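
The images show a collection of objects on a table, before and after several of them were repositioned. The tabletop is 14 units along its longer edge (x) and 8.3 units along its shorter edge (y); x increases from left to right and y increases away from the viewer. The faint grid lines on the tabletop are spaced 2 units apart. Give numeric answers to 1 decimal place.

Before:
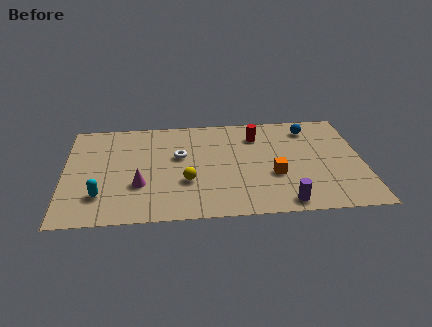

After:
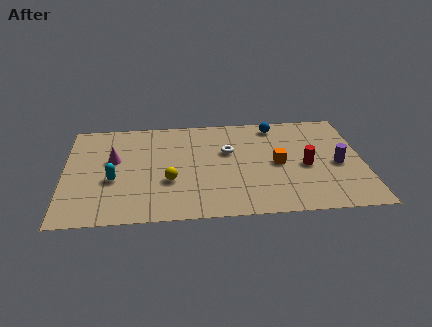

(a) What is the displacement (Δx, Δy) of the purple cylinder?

(2.6, 2.8)

From the two frames, the purple cylinder sits at roughly (10.2, 0.9) before and (12.8, 3.7) after.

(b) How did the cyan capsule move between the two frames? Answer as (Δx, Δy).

(0.6, 1.2)

The cyan capsule started near (1.7, 2.1) and ended near (2.3, 3.3).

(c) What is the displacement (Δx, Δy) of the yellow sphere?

(-0.8, 0.1)

The yellow sphere was at about (5.7, 2.9) and moved to about (4.9, 3.0).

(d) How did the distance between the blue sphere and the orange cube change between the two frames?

-0.9

Before: roughly 4.1 units apart; after: 3.2. That's 0.9 units closer together.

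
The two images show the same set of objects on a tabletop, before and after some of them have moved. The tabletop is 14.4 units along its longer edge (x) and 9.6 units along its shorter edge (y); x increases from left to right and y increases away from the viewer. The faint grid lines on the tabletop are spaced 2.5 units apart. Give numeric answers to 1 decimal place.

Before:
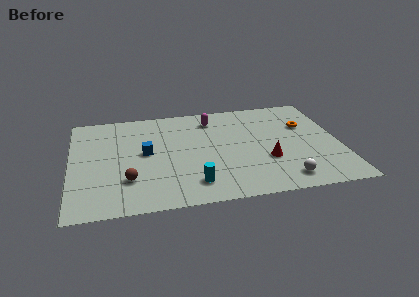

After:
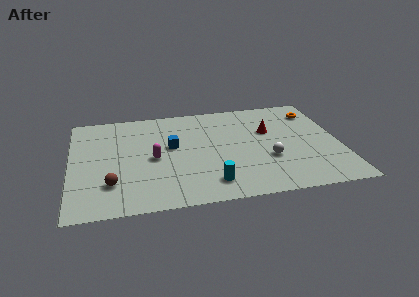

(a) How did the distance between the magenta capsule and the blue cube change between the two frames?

-3.2

Before: roughly 4.6 units apart; after: 1.4. That's 3.2 units closer together.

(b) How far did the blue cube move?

1.5

The blue cube was near (4.0, 5.1) before and (5.4, 5.5) after, so it travelled √(1.4² + 0.4²) ≈ 1.5 units.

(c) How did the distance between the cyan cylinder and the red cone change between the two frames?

+1.3

They were about 4.3 units apart before and 5.6 after — 1.3 units further apart.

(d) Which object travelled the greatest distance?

the magenta capsule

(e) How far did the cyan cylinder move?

0.9

The cyan cylinder was near (6.4, 1.8) before and (7.3, 1.7) after, so it travelled √(0.9² + 0.1²) ≈ 0.9 units.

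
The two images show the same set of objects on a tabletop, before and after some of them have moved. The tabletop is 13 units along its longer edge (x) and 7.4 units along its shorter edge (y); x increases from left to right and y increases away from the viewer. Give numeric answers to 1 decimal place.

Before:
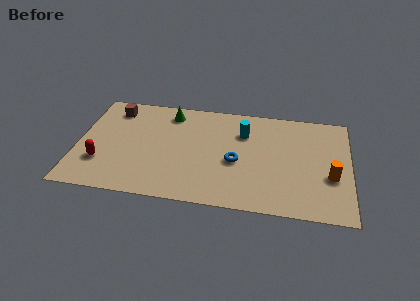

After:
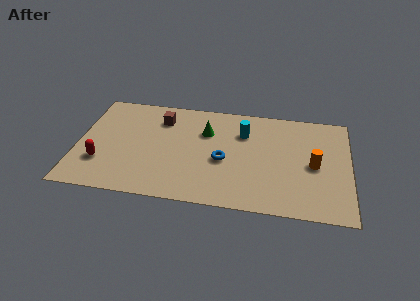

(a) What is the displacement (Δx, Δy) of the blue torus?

(-0.6, 0.0)

The blue torus was at about (7.6, 3.2) and moved to about (7.0, 3.2).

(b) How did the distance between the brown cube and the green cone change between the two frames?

-0.4

They were about 2.7 units apart before and 2.3 after — 0.4 units closer together.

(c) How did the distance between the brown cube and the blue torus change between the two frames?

-2.7

They were about 6.7 units apart before and 4.0 after — 2.7 units closer together.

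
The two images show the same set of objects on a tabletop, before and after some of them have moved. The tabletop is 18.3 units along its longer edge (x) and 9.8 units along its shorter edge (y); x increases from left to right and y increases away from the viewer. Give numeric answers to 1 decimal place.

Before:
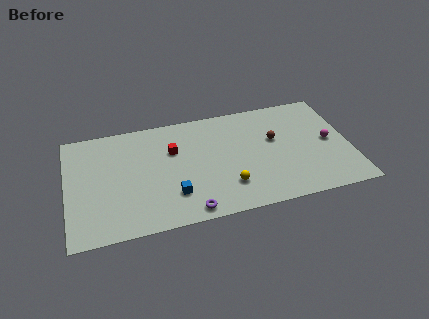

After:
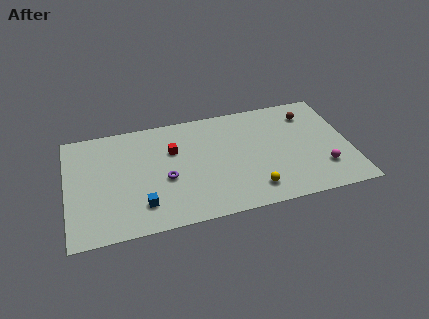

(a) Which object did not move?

the red cube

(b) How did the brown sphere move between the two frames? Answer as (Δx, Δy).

(2.4, 1.8)

The brown sphere started near (13.5, 5.9) and ended near (15.9, 7.7).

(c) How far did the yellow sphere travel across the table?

1.7

The yellow sphere moved from about (10.2, 2.5) to (11.8, 1.8), a distance of √(1.6² + 0.7²) ≈ 1.7.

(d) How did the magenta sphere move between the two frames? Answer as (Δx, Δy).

(-0.6, -2.3)

From the two frames, the magenta sphere sits at roughly (17.0, 4.9) before and (16.4, 2.6) after.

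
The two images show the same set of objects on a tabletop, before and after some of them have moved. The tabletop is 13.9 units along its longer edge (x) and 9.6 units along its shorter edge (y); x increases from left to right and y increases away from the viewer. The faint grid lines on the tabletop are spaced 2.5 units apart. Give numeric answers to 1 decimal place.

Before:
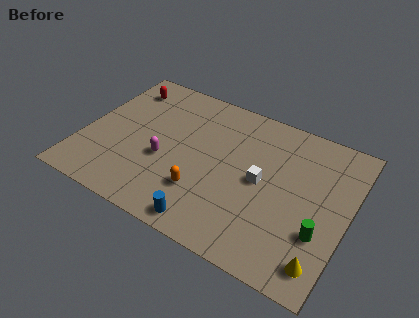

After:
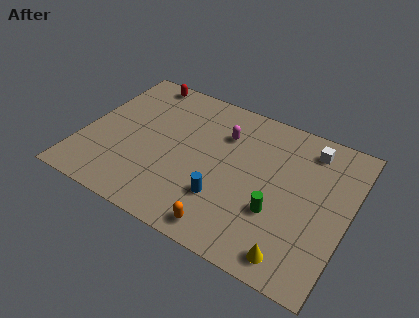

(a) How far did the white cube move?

3.8

The white cube was near (9.4, 4.8) before and (11.5, 8.0) after, so it travelled √(2.1² + 3.2²) ≈ 3.8 units.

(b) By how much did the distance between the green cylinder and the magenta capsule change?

-3.4

The distance was about 8.3 in the first image and 4.9 in the second, so they moved 3.4 units closer together.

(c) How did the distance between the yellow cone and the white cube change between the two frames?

+1.9

The distance was about 4.9 in the first image and 6.8 in the second, so they moved 1.9 units further apart.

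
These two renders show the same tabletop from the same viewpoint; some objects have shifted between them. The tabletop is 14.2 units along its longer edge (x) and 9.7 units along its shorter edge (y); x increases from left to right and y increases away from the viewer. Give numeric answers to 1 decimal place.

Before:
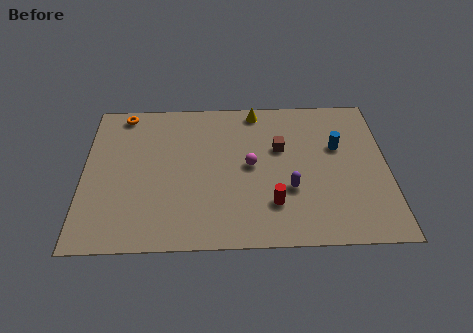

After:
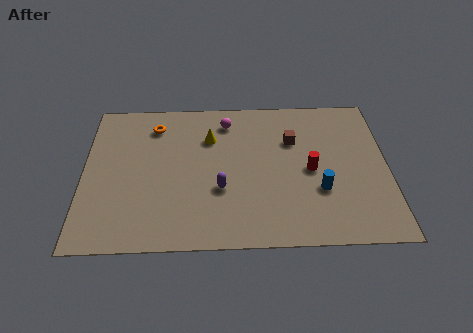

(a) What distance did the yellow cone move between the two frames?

2.8

The yellow cone was near (8.1, 8.7) before and (5.9, 6.9) after, so it travelled √(2.2² + 1.8²) ≈ 2.8 units.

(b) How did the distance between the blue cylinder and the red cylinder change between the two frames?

-3.4

The distance was about 4.8 in the first image and 1.4 in the second, so they moved 3.4 units closer together.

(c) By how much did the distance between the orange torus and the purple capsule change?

-4.1

The distance was about 9.4 in the first image and 5.3 in the second, so they moved 4.1 units closer together.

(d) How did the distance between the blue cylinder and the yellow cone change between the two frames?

+1.6

The distance was about 4.6 in the first image and 6.2 in the second, so they moved 1.6 units further apart.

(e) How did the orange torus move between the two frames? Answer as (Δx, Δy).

(1.5, -0.9)

The orange torus started near (1.8, 8.7) and ended near (3.3, 7.8).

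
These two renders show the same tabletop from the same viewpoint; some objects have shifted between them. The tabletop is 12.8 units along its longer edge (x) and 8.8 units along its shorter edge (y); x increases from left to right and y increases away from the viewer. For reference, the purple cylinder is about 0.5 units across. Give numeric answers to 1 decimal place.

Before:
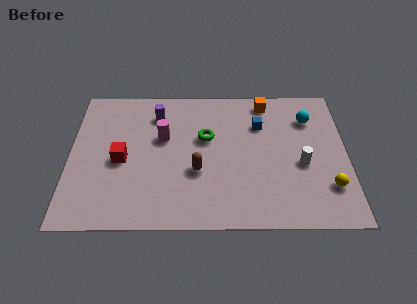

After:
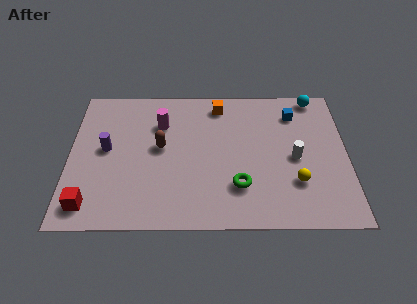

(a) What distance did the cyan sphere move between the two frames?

1.4

The cyan sphere was near (11.1, 6.6) before and (11.4, 8.0) after, so it travelled √(0.3² + 1.4²) ≈ 1.4 units.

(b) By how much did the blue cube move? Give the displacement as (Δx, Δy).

(1.6, 0.7)

The blue cube was at about (8.8, 6.2) and moved to about (10.4, 6.9).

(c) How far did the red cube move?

3.0

From (2.4, 4.0) to (1.0, 1.3), the red cube covered √(1.4² + 2.7²) ≈ 3.0 units.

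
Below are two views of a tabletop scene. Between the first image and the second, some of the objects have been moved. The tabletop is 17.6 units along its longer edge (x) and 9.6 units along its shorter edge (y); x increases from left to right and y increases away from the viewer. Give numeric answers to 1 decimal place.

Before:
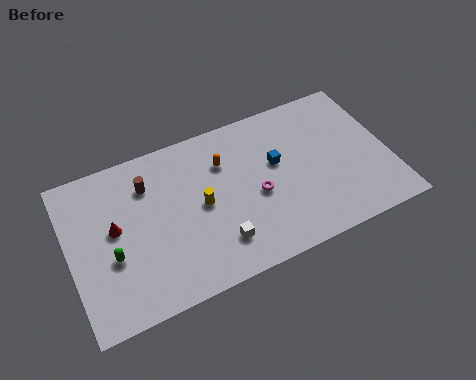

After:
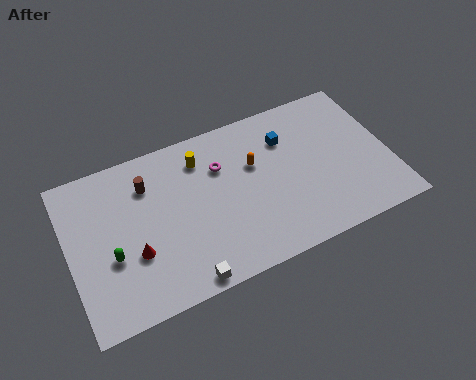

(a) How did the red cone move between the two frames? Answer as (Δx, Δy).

(0.9, -1.9)

The red cone started near (2.5, 5.3) and ended near (3.4, 3.4).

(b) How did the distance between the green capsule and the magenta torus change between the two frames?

-1.0

They were about 8.0 units apart before and 7.0 after — 1.0 units closer together.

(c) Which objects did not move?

the brown cylinder and the green capsule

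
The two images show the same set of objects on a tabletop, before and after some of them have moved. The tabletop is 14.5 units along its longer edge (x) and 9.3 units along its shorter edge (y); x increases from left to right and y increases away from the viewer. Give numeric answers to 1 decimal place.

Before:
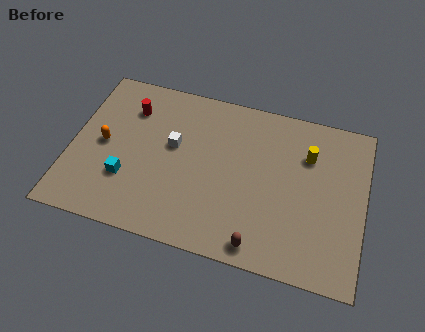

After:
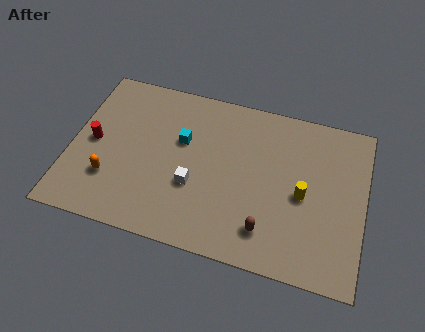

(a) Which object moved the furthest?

the cyan cube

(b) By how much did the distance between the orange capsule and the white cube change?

+0.7

They were about 3.5 units apart before and 4.2 after — 0.7 units further apart.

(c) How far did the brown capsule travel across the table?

0.9

The brown capsule moved from about (9.6, 1.0) to (9.9, 1.9), a distance of √(0.3² + 0.9²) ≈ 0.9.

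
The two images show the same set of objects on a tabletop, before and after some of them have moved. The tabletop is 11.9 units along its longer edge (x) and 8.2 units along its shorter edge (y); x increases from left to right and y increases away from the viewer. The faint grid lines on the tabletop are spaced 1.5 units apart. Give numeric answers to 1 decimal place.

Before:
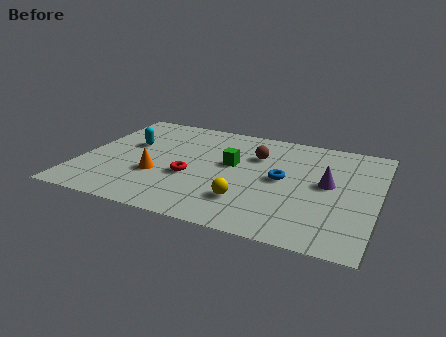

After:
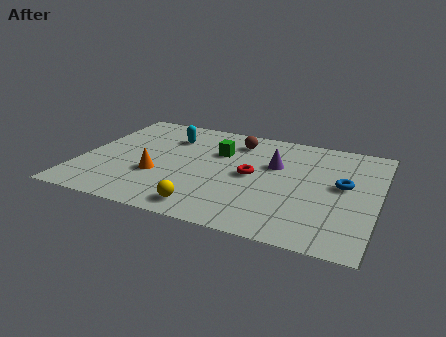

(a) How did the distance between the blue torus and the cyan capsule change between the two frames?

+1.0

They were about 6.4 units apart before and 7.4 after — 1.0 units further apart.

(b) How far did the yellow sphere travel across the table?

1.8

The yellow sphere was near (6.9, 2.1) before and (5.4, 1.1) after, so it travelled √(1.5² + 1.0²) ≈ 1.8 units.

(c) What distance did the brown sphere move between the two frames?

1.3

The brown sphere moved from about (6.9, 5.7) to (6.0, 6.6), a distance of √(0.9² + 0.9²) ≈ 1.3.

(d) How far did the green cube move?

1.0

From (6.0, 4.7) to (5.4, 5.5), the green cube covered √(0.6² + 0.8²) ≈ 1.0 units.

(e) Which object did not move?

the orange cone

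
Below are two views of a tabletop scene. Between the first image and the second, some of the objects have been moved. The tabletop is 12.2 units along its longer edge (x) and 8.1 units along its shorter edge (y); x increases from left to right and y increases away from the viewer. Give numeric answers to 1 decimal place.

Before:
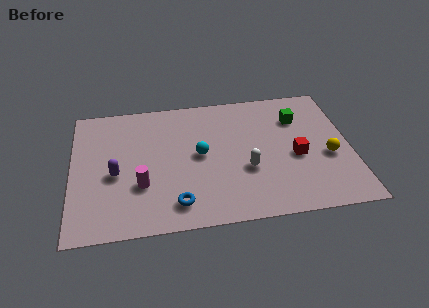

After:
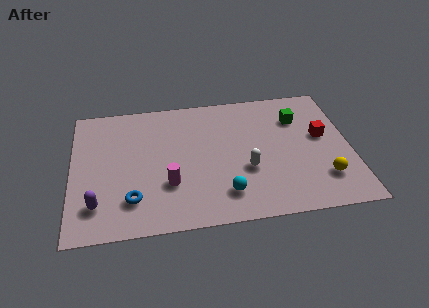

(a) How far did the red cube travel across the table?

1.6

The red cube was near (9.8, 3.5) before and (11.0, 4.6) after, so it travelled √(1.2² + 1.1²) ≈ 1.6 units.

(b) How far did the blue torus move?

2.0

The blue torus moved from about (4.5, 1.4) to (2.6, 1.9), a distance of √(1.9² + 0.5²) ≈ 2.0.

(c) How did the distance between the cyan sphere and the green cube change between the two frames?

+0.7

The distance was about 4.7 in the first image and 5.4 in the second, so they moved 0.7 units further apart.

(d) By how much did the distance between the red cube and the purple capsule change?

+2.4

They were about 7.9 units apart before and 10.3 after — 2.4 units further apart.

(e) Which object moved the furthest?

the cyan sphere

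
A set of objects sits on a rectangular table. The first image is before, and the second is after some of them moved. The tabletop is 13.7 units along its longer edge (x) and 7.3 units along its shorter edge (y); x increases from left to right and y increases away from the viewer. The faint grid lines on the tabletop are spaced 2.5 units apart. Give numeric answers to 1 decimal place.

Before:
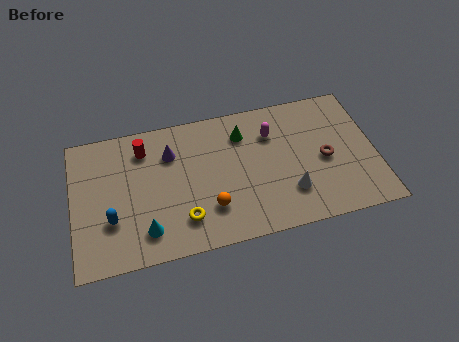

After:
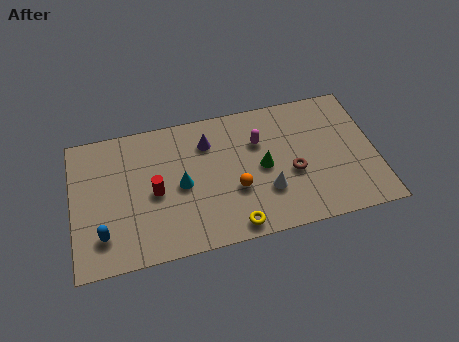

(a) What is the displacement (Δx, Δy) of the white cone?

(-1.0, 0.3)

The white cone started near (9.7, 2.0) and ended near (8.7, 2.3).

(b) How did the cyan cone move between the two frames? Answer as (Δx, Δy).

(1.7, 2.0)

The cyan cone was at about (3.2, 1.5) and moved to about (4.9, 3.5).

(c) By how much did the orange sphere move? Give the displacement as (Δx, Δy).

(1.2, 0.7)

The orange sphere started near (6.1, 2.0) and ended near (7.3, 2.7).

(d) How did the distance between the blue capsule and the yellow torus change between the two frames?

+2.6

The distance was about 3.3 in the first image and 5.9 in the second, so they moved 2.6 units further apart.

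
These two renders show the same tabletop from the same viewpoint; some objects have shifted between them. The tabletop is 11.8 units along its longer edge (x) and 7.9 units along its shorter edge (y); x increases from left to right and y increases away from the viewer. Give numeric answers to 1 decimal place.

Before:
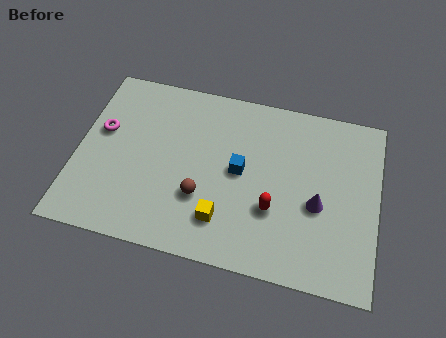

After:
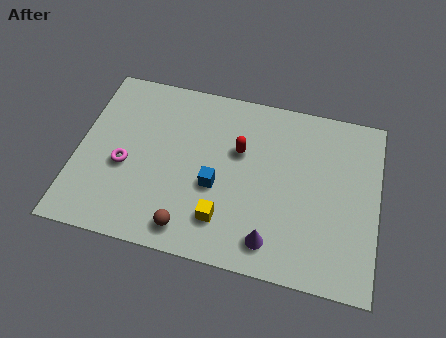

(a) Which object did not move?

the yellow cube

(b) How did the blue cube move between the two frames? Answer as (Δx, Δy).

(-0.9, -0.9)

The blue cube started near (6.4, 4.1) and ended near (5.5, 3.2).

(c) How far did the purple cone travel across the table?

2.6

From (9.5, 3.3) to (7.8, 1.3), the purple cone covered √(1.7² + 2.0²) ≈ 2.6 units.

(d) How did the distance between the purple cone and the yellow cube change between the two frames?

-1.9

They were about 3.9 units apart before and 2.0 after — 1.9 units closer together.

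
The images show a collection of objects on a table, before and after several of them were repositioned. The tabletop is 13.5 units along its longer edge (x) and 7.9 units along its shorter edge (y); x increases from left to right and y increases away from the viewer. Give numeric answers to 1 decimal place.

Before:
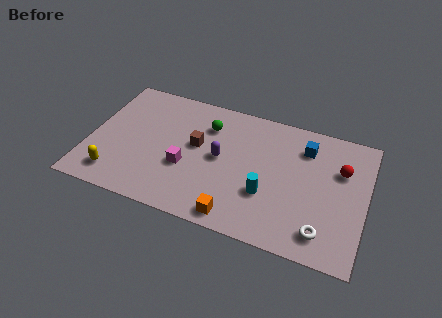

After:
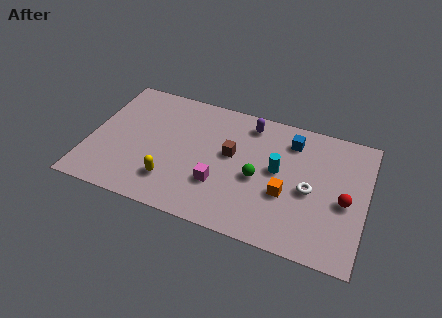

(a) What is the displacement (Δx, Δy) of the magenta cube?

(1.7, -0.5)

From the two frames, the magenta cube sits at roughly (4.8, 3.0) before and (6.5, 2.5) after.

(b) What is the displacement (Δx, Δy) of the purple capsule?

(1.2, 2.6)

The purple capsule started near (6.4, 4.1) and ended near (7.6, 6.7).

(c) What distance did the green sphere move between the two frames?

3.6

From (5.6, 5.9) to (8.3, 3.5), the green sphere covered √(2.7² + 2.4²) ≈ 3.6 units.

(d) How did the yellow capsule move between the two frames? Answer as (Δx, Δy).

(2.7, 0.5)

From the two frames, the yellow capsule sits at roughly (1.5, 1.4) before and (4.2, 1.9) after.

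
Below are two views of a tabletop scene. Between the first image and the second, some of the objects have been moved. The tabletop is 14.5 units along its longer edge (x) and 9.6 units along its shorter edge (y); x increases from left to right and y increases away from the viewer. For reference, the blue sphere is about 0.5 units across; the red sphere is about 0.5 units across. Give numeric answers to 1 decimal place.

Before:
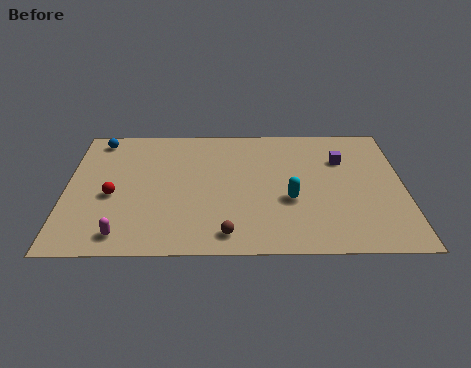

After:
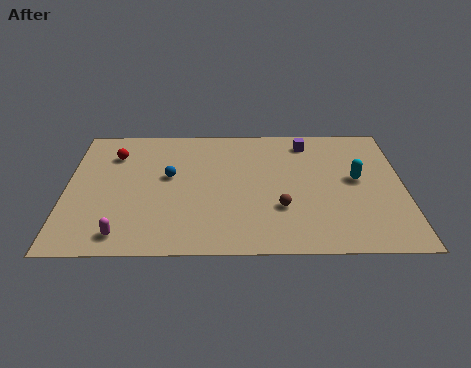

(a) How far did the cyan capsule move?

3.3

From (9.6, 3.7) to (12.5, 5.2), the cyan capsule covered √(2.9² + 1.5²) ≈ 3.3 units.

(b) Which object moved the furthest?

the blue sphere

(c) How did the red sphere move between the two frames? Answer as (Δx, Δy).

(0.0, 3.1)

The red sphere was at about (2.0, 4.1) and moved to about (2.0, 7.2).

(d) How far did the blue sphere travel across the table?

4.2

The blue sphere moved from about (1.3, 8.4) to (4.4, 5.5), a distance of √(3.1² + 2.9²) ≈ 4.2.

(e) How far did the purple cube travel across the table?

2.1

The purple cube was near (11.9, 6.7) before and (10.4, 8.1) after, so it travelled √(1.5² + 1.4²) ≈ 2.1 units.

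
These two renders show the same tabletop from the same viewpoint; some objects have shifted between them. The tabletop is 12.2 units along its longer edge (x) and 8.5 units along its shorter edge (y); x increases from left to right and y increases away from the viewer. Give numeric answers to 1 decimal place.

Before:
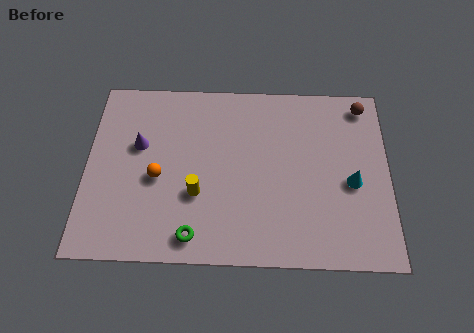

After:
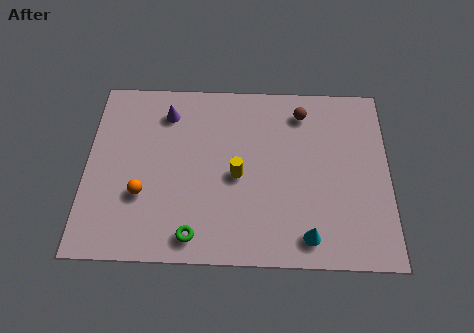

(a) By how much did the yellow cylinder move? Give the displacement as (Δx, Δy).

(1.6, 0.9)

The yellow cylinder was at about (4.5, 3.0) and moved to about (6.1, 3.9).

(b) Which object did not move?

the green torus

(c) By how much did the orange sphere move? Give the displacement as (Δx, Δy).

(-0.6, -0.8)

The orange sphere was at about (2.9, 3.7) and moved to about (2.3, 2.9).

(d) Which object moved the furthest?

the cyan cone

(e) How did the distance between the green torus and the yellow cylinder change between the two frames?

+1.4

They were about 1.9 units apart before and 3.3 after — 1.4 units further apart.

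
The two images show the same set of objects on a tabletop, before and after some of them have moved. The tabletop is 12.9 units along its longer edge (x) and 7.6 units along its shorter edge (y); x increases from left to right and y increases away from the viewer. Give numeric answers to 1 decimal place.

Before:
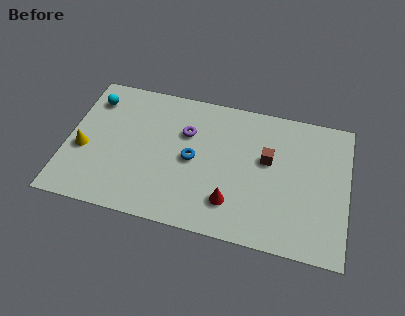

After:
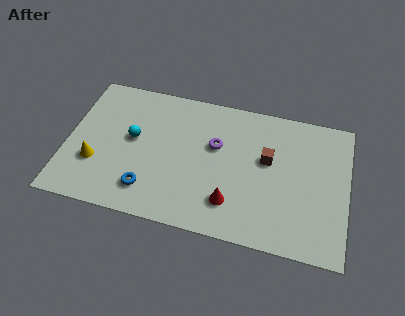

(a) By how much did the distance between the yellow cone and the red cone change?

-0.7

They were about 7.0 units apart before and 6.3 after — 0.7 units closer together.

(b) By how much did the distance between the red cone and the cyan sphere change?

-2.6

They were about 7.9 units apart before and 5.3 after — 2.6 units closer together.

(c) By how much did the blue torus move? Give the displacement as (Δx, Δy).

(-1.9, -2.1)

From the two frames, the blue torus sits at roughly (5.8, 3.7) before and (3.9, 1.6) after.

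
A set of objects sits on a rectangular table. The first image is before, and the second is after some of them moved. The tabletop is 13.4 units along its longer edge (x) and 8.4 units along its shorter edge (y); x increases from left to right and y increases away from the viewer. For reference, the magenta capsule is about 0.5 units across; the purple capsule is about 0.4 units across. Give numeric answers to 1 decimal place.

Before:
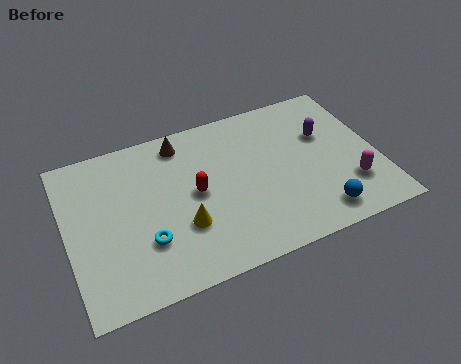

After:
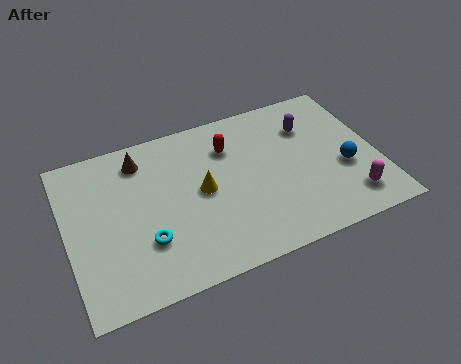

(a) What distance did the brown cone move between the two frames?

1.8

From (5.2, 7.2) to (3.4, 6.9), the brown cone covered √(1.8² + 0.3²) ≈ 1.8 units.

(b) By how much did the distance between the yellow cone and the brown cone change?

-0.9

Before: roughly 4.4 units apart; after: 3.5. That's 0.9 units closer together.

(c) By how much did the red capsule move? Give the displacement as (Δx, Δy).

(1.7, 1.9)

The red capsule started near (5.5, 4.3) and ended near (7.2, 6.2).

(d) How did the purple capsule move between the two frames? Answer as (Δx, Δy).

(-0.6, 0.7)

The purple capsule was at about (11.3, 5.4) and moved to about (10.7, 6.1).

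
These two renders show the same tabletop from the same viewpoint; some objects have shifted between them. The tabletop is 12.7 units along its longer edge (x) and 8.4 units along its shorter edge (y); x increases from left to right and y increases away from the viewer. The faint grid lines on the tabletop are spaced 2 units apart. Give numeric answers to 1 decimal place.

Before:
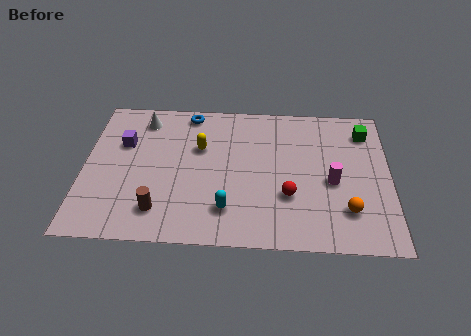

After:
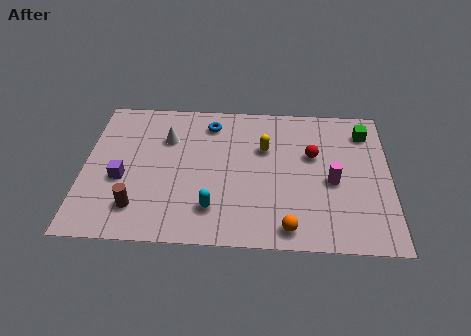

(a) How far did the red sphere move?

2.6

The red sphere was near (8.5, 2.8) before and (9.5, 5.2) after, so it travelled √(1.0² + 2.4²) ≈ 2.6 units.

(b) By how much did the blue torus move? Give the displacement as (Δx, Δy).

(0.9, -0.6)

The blue torus started near (4.3, 7.5) and ended near (5.2, 6.9).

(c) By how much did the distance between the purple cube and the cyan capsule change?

-1.6

Before: roughly 5.7 units apart; after: 4.1. That's 1.6 units closer together.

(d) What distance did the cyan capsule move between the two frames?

0.6

The cyan capsule was near (6.0, 1.9) before and (5.4, 1.9) after, so it travelled √(0.6² + 0.0²) ≈ 0.6 units.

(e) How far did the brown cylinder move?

0.9

The brown cylinder moved from about (3.2, 1.7) to (2.3, 1.8), a distance of √(0.9² + 0.1²) ≈ 0.9.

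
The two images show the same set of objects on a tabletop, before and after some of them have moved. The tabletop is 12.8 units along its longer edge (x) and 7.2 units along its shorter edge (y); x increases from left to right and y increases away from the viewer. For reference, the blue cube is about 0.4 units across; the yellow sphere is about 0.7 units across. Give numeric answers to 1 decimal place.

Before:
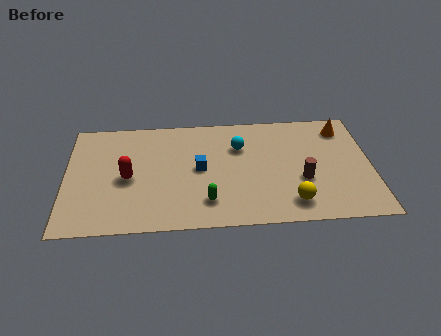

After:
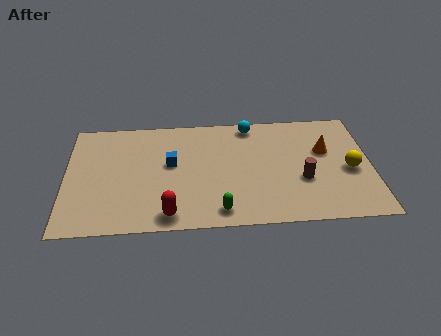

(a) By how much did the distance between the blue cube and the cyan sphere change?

+2.0

They were about 2.1 units apart before and 4.1 after — 2.0 units further apart.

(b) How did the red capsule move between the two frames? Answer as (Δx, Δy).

(1.7, -2.4)

The red capsule started near (2.6, 3.3) and ended near (4.3, 0.9).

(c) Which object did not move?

the brown cylinder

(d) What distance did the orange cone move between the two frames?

1.6

The orange cone moved from about (11.7, 5.9) to (10.9, 4.5), a distance of √(0.8² + 1.4²) ≈ 1.6.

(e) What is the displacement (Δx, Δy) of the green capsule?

(0.5, -0.6)

From the two frames, the green capsule sits at roughly (5.9, 1.6) before and (6.4, 1.0) after.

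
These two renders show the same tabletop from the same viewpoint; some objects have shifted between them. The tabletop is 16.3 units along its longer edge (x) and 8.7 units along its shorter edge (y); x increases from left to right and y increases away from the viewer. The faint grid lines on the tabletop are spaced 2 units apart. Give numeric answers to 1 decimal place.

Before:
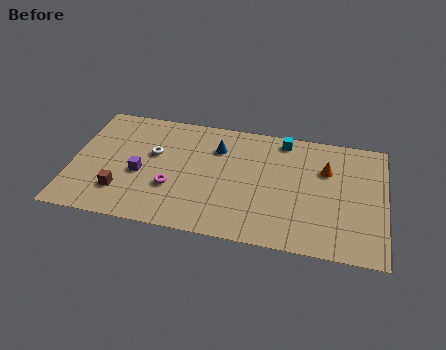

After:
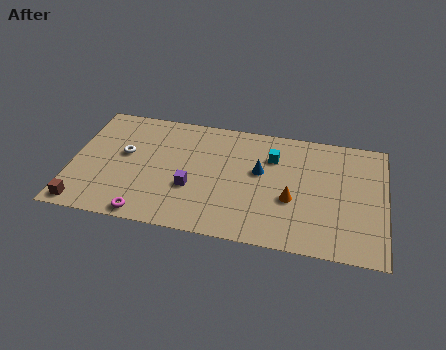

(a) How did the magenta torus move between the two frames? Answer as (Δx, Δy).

(-1.2, -2.2)

The magenta torus started near (5.3, 3.0) and ended near (4.1, 0.8).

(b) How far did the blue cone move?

2.6

From (7.5, 6.4) to (9.8, 5.1), the blue cone covered √(2.3² + 1.3²) ≈ 2.6 units.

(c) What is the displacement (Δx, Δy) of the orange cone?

(-1.7, -2.5)

The orange cone started near (13.2, 5.9) and ended near (11.5, 3.4).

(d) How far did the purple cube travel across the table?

2.7

From (3.6, 3.7) to (6.3, 3.2), the purple cube covered √(2.7² + 0.5²) ≈ 2.7 units.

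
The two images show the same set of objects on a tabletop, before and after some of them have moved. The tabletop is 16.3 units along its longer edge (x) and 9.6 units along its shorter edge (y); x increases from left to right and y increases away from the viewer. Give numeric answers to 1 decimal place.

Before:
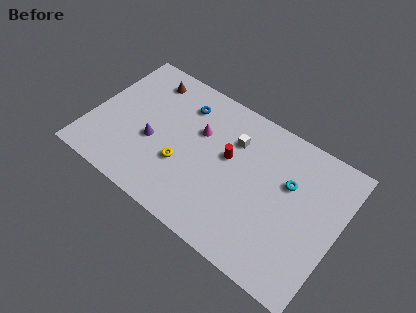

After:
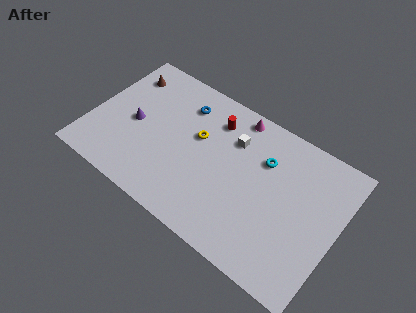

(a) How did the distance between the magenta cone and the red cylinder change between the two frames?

-0.5

They were about 2.2 units apart before and 1.7 after — 0.5 units closer together.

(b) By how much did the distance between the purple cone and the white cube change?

+1.0

The distance was about 5.7 in the first image and 6.7 in the second, so they moved 1.0 units further apart.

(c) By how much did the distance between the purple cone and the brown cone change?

-0.9

The distance was about 4.3 in the first image and 3.4 in the second, so they moved 0.9 units closer together.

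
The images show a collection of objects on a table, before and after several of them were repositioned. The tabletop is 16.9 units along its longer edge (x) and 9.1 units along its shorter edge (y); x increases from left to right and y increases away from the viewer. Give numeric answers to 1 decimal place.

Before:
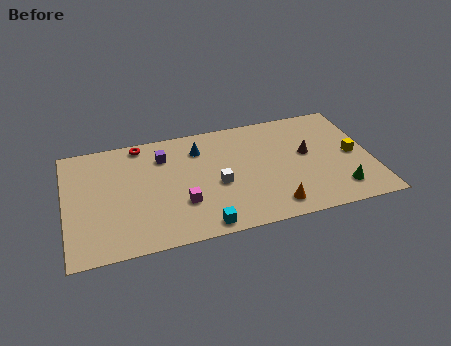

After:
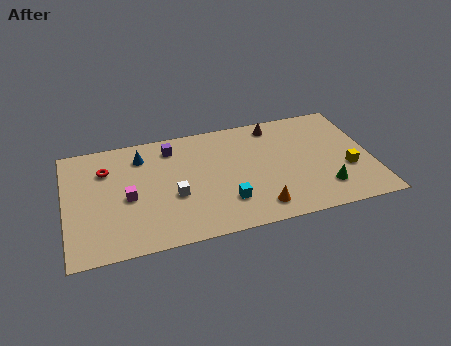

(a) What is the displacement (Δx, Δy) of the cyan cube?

(1.4, 1.5)

From the two frames, the cyan cube sits at roughly (7.3, 0.9) before and (8.7, 2.4) after.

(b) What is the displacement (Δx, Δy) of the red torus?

(-2.0, -1.6)

The red torus started near (4.3, 8.2) and ended near (2.3, 6.6).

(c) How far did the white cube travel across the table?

2.4

The white cube moved from about (8.3, 3.9) to (5.9, 3.6), a distance of √(2.4² + 0.3²) ≈ 2.4.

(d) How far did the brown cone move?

3.2

The brown cone was near (13.4, 5.1) before and (11.8, 7.9) after, so it travelled √(1.6² + 2.8²) ≈ 3.2 units.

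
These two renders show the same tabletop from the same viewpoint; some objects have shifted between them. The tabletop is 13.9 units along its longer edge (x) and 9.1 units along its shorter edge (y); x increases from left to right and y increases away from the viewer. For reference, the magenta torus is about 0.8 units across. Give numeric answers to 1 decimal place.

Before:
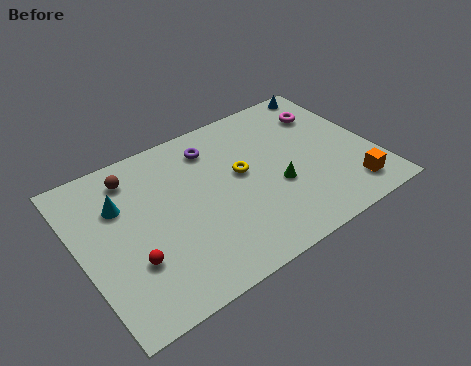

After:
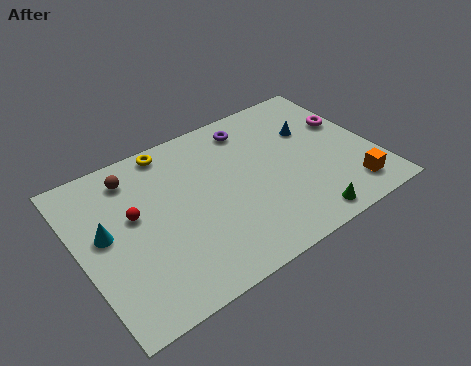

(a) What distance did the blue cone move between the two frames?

2.7

The blue cone was near (12.7, 8.3) before and (11.3, 6.0) after, so it travelled √(1.4² + 2.3²) ≈ 2.7 units.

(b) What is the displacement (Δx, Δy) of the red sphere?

(0.5, 2.4)

From the two frames, the red sphere sits at roughly (2.1, 2.9) before and (2.6, 5.3) after.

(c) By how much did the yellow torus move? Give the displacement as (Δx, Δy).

(-2.9, 3.1)

The yellow torus was at about (7.7, 5.1) and moved to about (4.8, 8.2).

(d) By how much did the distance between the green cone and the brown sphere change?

+2.2

Before: roughly 7.4 units apart; after: 9.6. That's 2.2 units further apart.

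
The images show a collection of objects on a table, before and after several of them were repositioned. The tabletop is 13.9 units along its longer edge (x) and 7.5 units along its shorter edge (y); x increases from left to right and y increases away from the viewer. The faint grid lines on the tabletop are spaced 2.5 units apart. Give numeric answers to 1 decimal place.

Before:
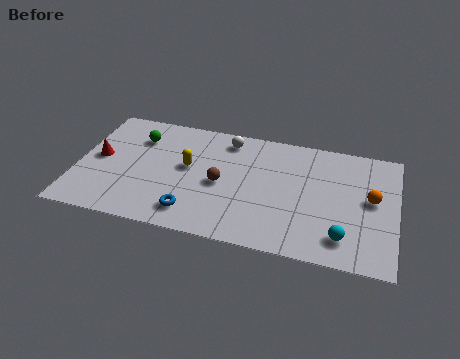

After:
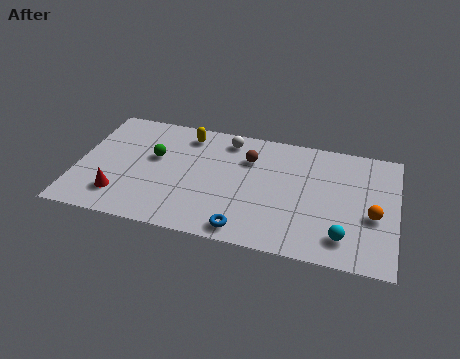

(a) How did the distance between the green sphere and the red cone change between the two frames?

+0.8

Before: roughly 2.3 units apart; after: 3.1. That's 0.8 units further apart.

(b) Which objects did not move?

the white sphere and the cyan sphere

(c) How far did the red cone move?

2.5

The red cone moved from about (0.9, 3.9) to (2.0, 1.7), a distance of √(1.1² + 2.2²) ≈ 2.5.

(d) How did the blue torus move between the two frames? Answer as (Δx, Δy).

(2.3, -0.5)

The blue torus was at about (5.2, 1.4) and moved to about (7.5, 0.9).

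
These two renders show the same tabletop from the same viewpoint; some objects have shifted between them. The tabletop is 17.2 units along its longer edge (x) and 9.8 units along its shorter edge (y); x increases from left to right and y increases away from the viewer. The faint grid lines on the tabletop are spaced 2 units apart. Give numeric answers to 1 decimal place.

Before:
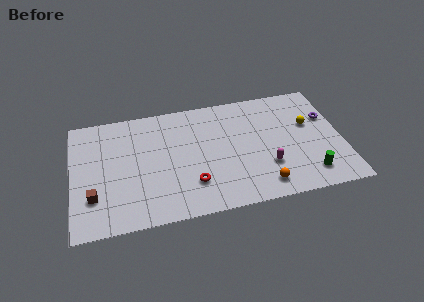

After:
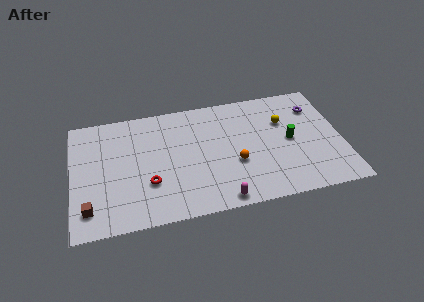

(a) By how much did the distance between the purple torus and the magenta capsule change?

+3.9

Before: roughly 5.3 units apart; after: 9.2. That's 3.9 units further apart.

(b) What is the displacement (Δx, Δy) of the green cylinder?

(-1.0, 3.1)

The green cylinder started near (14.9, 1.8) and ended near (13.9, 4.9).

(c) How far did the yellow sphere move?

1.7

From (15.2, 6.0) to (13.6, 6.6), the yellow sphere covered √(1.6² + 0.6²) ≈ 1.7 units.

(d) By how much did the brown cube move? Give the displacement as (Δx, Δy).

(-0.3, -0.9)

The brown cube started near (1.3, 2.8) and ended near (1.0, 1.9).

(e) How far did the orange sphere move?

2.7

The orange sphere moved from about (11.9, 1.5) to (10.3, 3.7), a distance of √(1.6² + 2.2²) ≈ 2.7.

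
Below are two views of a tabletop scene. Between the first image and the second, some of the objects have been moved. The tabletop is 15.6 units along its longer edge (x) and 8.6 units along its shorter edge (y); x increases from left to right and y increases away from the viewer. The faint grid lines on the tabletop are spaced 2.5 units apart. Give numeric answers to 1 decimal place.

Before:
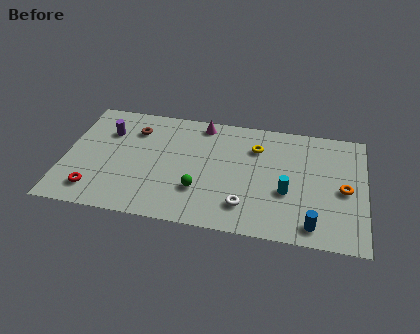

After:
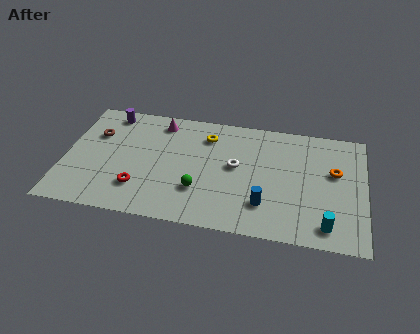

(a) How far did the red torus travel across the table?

2.4

From (1.7, 1.6) to (4.0, 2.2), the red torus covered √(2.3² + 0.6²) ≈ 2.4 units.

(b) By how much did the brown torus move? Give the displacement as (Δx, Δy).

(-2.0, -0.7)

The brown torus was at about (3.5, 6.5) and moved to about (1.5, 5.8).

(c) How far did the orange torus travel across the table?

1.3

The orange torus was near (14.5, 4.0) before and (14.0, 5.2) after, so it travelled √(0.5² + 1.2²) ≈ 1.3 units.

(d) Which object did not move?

the green sphere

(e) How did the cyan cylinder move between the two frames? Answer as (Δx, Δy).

(2.1, -2.0)

The cyan cylinder started near (11.6, 3.3) and ended near (13.7, 1.3).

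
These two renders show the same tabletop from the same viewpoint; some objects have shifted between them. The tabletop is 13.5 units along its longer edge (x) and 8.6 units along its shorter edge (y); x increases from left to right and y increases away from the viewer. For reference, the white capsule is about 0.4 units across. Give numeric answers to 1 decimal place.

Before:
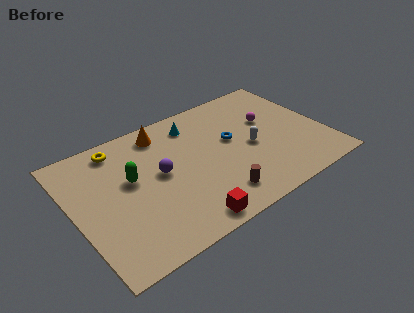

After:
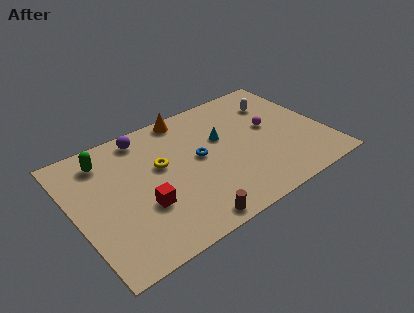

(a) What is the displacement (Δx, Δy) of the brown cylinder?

(-1.7, -0.8)

The brown cylinder was at about (7.1, 1.6) and moved to about (5.4, 0.8).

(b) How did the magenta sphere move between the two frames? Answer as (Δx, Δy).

(-0.1, -0.5)

The magenta sphere was at about (10.8, 5.3) and moved to about (10.7, 4.8).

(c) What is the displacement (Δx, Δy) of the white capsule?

(1.9, 2.5)

From the two frames, the white capsule sits at roughly (9.5, 3.9) before and (11.4, 6.4) after.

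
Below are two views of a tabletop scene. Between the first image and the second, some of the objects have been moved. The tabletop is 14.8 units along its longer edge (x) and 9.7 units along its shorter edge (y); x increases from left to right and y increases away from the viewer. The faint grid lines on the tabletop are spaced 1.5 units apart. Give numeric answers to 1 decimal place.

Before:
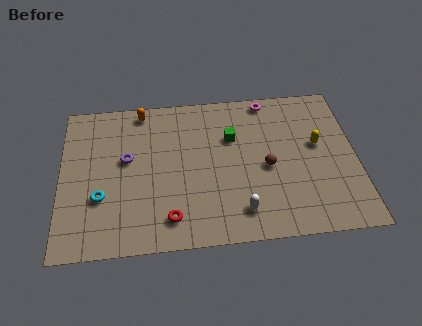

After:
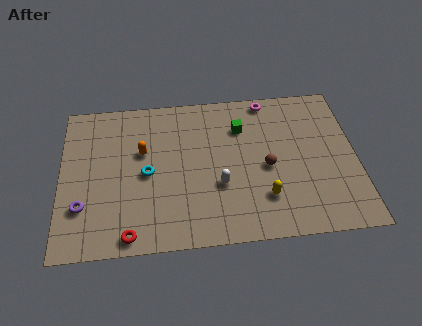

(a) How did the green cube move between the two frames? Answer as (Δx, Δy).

(0.5, 0.6)

The green cube was at about (8.6, 6.5) and moved to about (9.1, 7.1).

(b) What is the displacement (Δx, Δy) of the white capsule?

(-1.0, 1.7)

The white capsule was at about (8.9, 1.8) and moved to about (7.9, 3.5).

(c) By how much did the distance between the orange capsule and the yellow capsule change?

-2.4

They were about 9.3 units apart before and 6.9 after — 2.4 units closer together.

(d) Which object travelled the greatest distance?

the yellow capsule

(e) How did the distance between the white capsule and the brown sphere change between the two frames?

-0.4

The distance was about 3.0 in the first image and 2.6 in the second, so they moved 0.4 units closer together.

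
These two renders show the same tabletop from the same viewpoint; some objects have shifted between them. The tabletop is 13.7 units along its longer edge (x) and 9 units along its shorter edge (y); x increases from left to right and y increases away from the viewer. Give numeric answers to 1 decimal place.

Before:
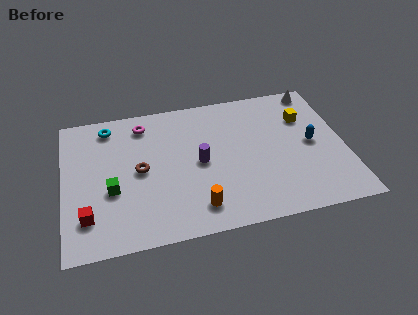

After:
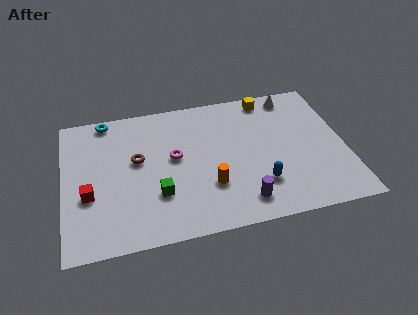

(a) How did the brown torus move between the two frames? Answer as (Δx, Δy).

(-0.1, 0.7)

From the two frames, the brown torus sits at roughly (3.7, 4.5) before and (3.6, 5.2) after.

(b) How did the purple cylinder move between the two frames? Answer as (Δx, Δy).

(1.9, -2.9)

The purple cylinder started near (6.6, 4.4) and ended near (8.5, 1.5).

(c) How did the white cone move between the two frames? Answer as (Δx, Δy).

(-1.2, -0.2)

From the two frames, the white cone sits at roughly (12.6, 8.1) before and (11.4, 7.9) after.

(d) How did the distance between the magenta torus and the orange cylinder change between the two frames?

-3.6

The distance was about 6.3 in the first image and 2.7 in the second, so they moved 3.6 units closer together.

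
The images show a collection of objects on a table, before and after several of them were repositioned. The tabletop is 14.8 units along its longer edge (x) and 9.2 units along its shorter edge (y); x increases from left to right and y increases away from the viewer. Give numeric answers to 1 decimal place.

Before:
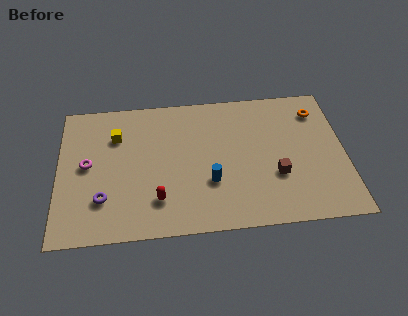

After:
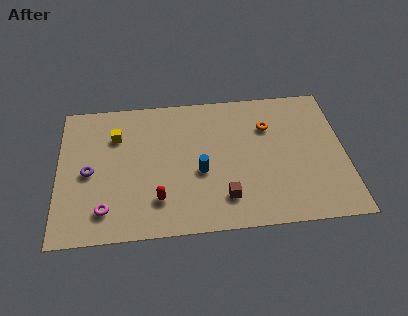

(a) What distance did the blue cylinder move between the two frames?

0.9

The blue cylinder was near (7.8, 3.1) before and (7.3, 3.8) after, so it travelled √(0.5² + 0.7²) ≈ 0.9 units.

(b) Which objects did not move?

the yellow cube and the red capsule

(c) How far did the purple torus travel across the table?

1.9

From (2.3, 2.5) to (1.6, 4.3), the purple torus covered √(0.7² + 1.8²) ≈ 1.9 units.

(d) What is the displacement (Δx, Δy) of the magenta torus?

(0.9, -3.0)

The magenta torus started near (1.5, 4.8) and ended near (2.4, 1.8).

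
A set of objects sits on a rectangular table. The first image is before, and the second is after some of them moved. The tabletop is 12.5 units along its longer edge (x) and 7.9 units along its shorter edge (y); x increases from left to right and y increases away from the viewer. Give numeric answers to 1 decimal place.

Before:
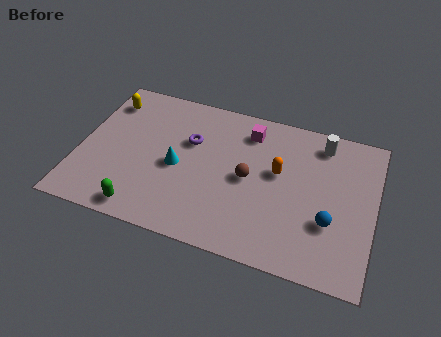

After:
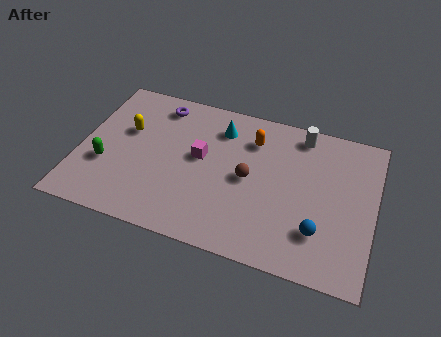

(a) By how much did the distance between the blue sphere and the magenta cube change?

+0.5

The distance was about 5.2 in the first image and 5.7 in the second, so they moved 0.5 units further apart.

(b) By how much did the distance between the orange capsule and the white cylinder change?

-0.5

Before: roughly 2.7 units apart; after: 2.2. That's 0.5 units closer together.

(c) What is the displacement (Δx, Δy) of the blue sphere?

(-0.4, -0.6)

From the two frames, the blue sphere sits at roughly (10.7, 2.7) before and (10.3, 2.1) after.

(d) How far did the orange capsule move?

1.8

From (8.4, 4.6) to (7.2, 6.0), the orange capsule covered √(1.2² + 1.4²) ≈ 1.8 units.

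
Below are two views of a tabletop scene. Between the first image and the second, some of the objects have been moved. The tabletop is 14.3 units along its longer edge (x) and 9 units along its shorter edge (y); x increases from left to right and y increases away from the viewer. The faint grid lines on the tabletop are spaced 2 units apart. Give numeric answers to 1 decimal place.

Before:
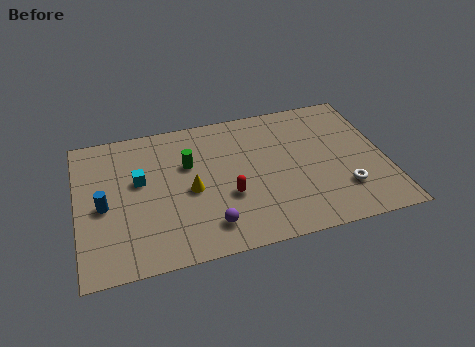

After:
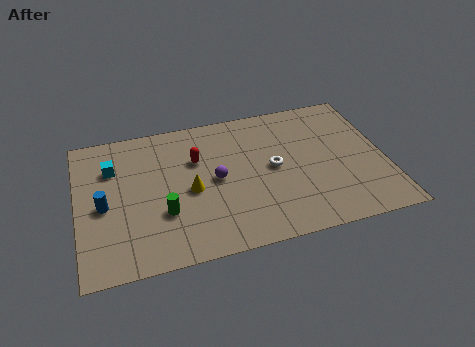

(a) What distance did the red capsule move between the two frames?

3.0

The red capsule moved from about (6.9, 3.3) to (5.6, 6.0), a distance of √(1.3² + 2.7²) ≈ 3.0.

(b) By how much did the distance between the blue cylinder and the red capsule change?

-1.0

Before: roughly 5.8 units apart; after: 4.8. That's 1.0 units closer together.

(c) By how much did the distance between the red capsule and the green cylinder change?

+0.4

Before: roughly 3.0 units apart; after: 3.4. That's 0.4 units further apart.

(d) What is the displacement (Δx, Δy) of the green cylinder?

(-1.3, -2.8)

The green cylinder was at about (5.2, 5.8) and moved to about (3.9, 3.0).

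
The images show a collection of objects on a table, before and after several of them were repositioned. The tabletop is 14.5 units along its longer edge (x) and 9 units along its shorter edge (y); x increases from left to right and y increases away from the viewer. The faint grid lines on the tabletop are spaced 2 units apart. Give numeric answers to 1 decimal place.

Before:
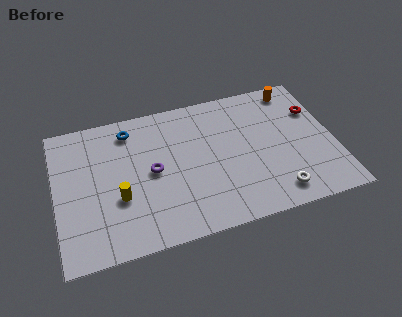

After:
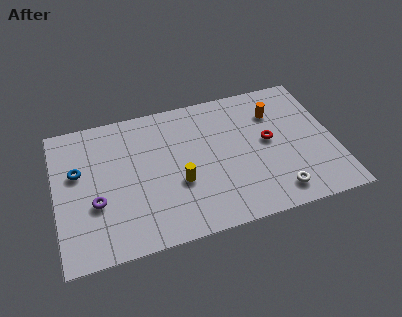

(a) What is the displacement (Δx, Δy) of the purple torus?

(-3.0, -1.2)

The purple torus was at about (5.0, 4.5) and moved to about (2.0, 3.3).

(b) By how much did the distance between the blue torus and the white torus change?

+1.4

They were about 9.4 units apart before and 10.8 after — 1.4 units further apart.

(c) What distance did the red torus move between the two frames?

3.0

From (13.7, 6.2) to (11.1, 4.8), the red torus covered √(2.6² + 1.4²) ≈ 3.0 units.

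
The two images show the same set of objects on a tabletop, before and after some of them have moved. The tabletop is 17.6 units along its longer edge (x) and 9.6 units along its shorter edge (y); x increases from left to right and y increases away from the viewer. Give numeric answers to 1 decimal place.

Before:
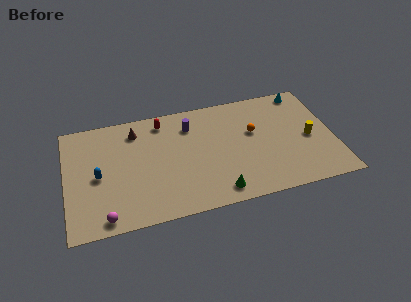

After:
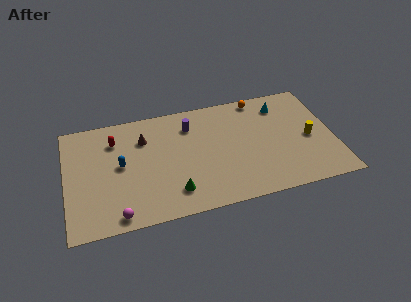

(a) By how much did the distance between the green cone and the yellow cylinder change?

+2.4

Before: roughly 7.0 units apart; after: 9.4. That's 2.4 units further apart.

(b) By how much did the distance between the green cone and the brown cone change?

-2.9

Before: roughly 8.2 units apart; after: 5.3. That's 2.9 units closer together.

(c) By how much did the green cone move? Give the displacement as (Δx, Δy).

(-2.8, 0.7)

The green cone was at about (9.7, 1.3) and moved to about (6.9, 2.0).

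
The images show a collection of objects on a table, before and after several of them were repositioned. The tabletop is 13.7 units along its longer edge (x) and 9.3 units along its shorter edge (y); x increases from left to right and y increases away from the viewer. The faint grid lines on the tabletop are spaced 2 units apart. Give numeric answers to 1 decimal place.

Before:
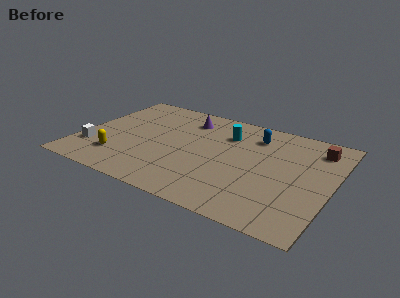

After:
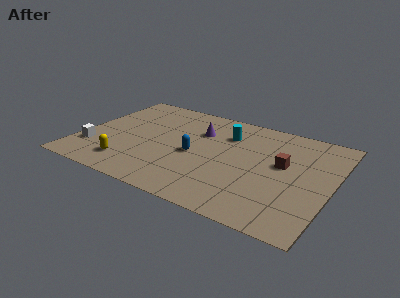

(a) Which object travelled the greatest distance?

the blue capsule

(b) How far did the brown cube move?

2.7

The brown cube was near (12.6, 7.5) before and (11.0, 5.3) after, so it travelled √(1.6² + 2.2²) ≈ 2.7 units.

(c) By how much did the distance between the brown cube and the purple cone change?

-2.3

Before: roughly 7.2 units apart; after: 4.9. That's 2.3 units closer together.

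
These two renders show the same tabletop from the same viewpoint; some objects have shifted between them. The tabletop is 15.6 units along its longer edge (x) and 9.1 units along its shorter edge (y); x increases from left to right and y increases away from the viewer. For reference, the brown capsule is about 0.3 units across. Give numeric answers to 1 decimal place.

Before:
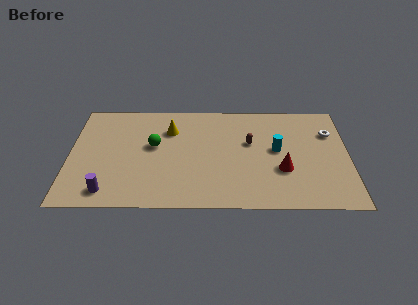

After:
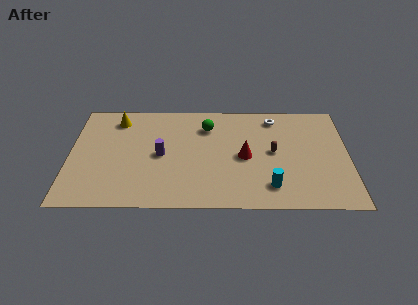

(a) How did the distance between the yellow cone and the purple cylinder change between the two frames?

-2.3

The distance was about 6.3 in the first image and 4.0 in the second, so they moved 2.3 units closer together.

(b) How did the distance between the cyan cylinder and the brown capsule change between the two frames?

+1.3

They were about 1.6 units apart before and 2.9 after — 1.3 units further apart.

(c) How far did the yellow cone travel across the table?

3.1

From (5.6, 6.6) to (2.6, 7.5), the yellow cone covered √(3.0² + 0.9²) ≈ 3.1 units.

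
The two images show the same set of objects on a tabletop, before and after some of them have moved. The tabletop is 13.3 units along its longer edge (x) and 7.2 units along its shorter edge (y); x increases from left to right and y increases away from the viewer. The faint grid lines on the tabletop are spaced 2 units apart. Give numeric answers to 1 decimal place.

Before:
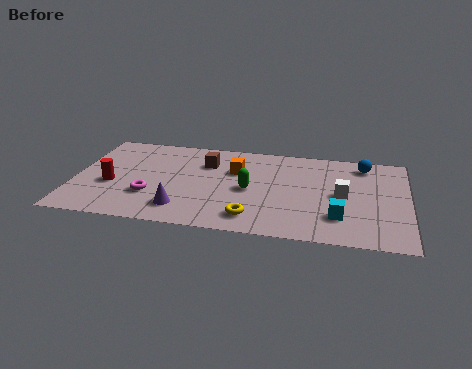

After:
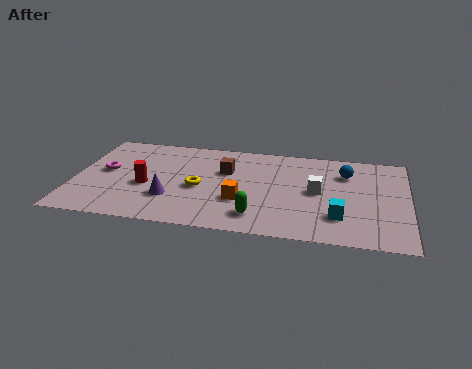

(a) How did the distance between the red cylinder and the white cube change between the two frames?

-2.4

They were about 9.2 units apart before and 6.8 after — 2.4 units closer together.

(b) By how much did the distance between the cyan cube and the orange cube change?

-1.2

The distance was about 5.1 in the first image and 3.9 in the second, so they moved 1.2 units closer together.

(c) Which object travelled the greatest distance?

the yellow torus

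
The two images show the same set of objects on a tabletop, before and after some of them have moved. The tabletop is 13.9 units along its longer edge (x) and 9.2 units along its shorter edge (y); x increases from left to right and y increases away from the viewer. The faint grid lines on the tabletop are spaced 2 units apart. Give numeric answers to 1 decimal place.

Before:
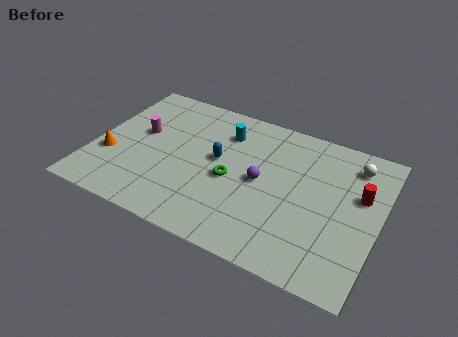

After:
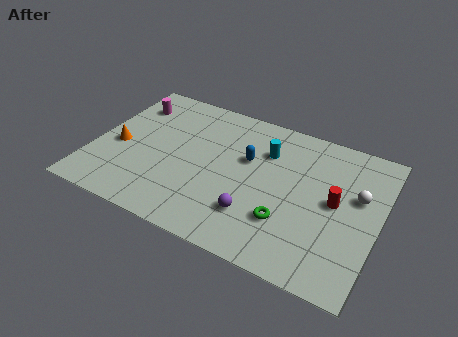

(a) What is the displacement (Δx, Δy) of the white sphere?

(0.4, -1.9)

The white sphere started near (12.4, 7.5) and ended near (12.8, 5.6).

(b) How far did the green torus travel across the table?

3.2

From (6.8, 4.1) to (9.7, 2.7), the green torus covered √(2.9² + 1.4²) ≈ 3.2 units.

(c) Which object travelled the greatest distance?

the green torus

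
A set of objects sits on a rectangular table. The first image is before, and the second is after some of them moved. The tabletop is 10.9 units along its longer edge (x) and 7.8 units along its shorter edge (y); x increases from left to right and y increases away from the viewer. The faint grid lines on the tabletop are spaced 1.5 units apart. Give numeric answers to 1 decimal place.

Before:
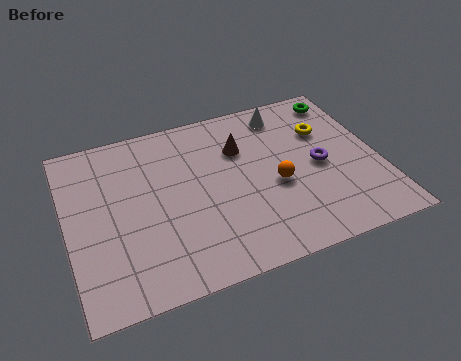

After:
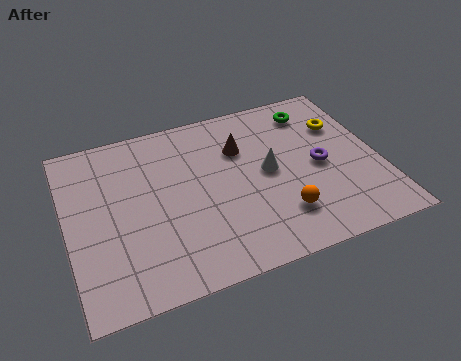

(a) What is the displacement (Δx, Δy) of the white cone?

(-0.9, -2.6)

The white cone was at about (7.9, 6.6) and moved to about (7.0, 4.0).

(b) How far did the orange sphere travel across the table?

1.4

From (7.2, 3.3) to (7.2, 1.9), the orange sphere covered √(0.0² + 1.4²) ≈ 1.4 units.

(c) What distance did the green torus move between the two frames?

1.1

The green torus moved from about (10.0, 6.7) to (8.9, 6.4), a distance of √(1.1² + 0.3²) ≈ 1.1.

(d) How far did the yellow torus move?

0.6

From (9.2, 5.3) to (9.8, 5.4), the yellow torus covered √(0.6² + 0.1²) ≈ 0.6 units.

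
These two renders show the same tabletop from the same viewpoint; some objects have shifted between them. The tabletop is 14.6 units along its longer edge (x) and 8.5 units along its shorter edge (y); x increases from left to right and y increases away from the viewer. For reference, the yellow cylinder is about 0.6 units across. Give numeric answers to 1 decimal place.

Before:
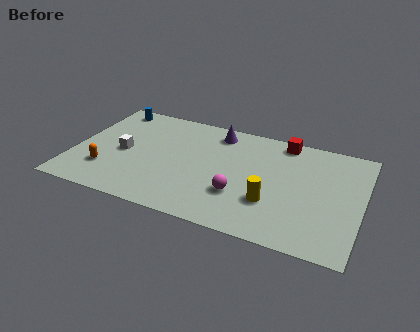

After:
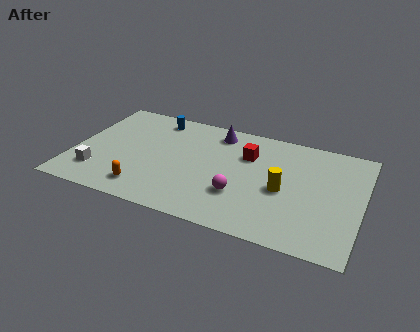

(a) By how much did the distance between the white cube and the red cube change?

-0.4

They were about 8.7 units apart before and 8.3 after — 0.4 units closer together.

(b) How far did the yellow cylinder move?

1.2

The yellow cylinder moved from about (10.2, 2.7) to (10.7, 3.8), a distance of √(0.5² + 1.1²) ≈ 1.2.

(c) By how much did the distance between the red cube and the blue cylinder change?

-3.9

Before: roughly 9.0 units apart; after: 5.1. That's 3.9 units closer together.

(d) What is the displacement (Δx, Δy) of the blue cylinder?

(2.4, -0.2)

The blue cylinder started near (1.4, 7.5) and ended near (3.8, 7.3).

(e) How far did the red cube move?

2.4

From (10.4, 7.6) to (8.7, 5.9), the red cube covered √(1.7² + 1.7²) ≈ 2.4 units.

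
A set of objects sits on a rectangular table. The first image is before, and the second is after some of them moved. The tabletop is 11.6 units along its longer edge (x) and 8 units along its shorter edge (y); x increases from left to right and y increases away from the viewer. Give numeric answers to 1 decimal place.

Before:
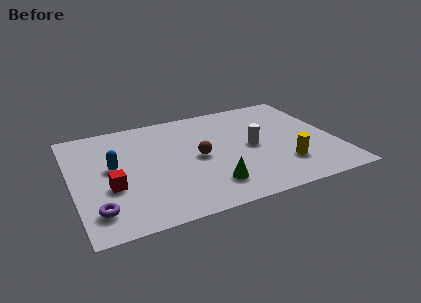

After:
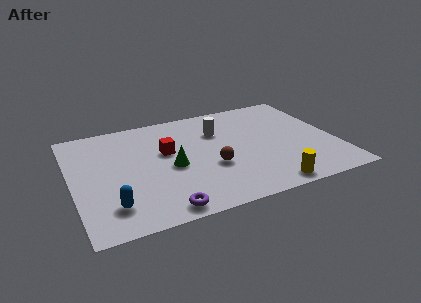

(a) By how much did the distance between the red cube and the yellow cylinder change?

-1.9

Before: roughly 7.6 units apart; after: 5.7. That's 1.9 units closer together.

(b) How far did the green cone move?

2.4

The green cone was near (5.8, 1.7) before and (4.3, 3.6) after, so it travelled √(1.5² + 1.9²) ≈ 2.4 units.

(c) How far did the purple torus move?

2.8

From (0.9, 1.6) to (3.6, 0.8), the purple torus covered √(2.7² + 0.8²) ≈ 2.8 units.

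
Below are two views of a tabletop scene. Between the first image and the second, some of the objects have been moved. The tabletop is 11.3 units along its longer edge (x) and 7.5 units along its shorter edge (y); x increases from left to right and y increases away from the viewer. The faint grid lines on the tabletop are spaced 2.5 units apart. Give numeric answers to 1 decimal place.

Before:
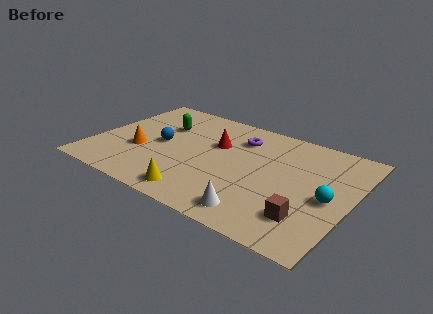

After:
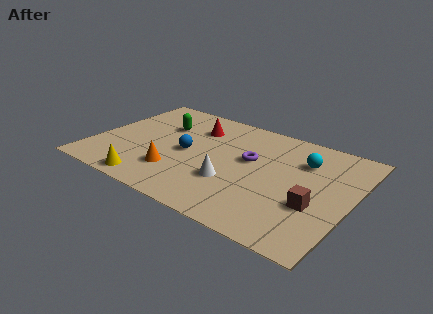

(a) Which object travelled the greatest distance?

the cyan sphere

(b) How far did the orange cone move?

2.0

From (2.1, 2.8) to (3.9, 2.0), the orange cone covered √(1.8² + 0.8²) ≈ 2.0 units.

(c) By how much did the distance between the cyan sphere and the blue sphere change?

-2.3

The distance was about 7.5 in the first image and 5.2 in the second, so they moved 2.3 units closer together.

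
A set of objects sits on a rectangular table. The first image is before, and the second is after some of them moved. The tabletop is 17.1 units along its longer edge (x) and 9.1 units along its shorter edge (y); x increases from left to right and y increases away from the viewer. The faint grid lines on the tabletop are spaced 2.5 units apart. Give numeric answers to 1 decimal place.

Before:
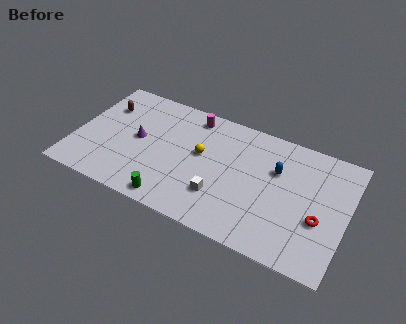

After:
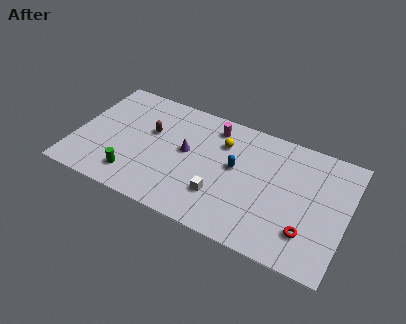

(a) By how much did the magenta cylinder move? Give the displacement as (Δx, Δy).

(1.4, -0.3)

The magenta cylinder was at about (7.0, 7.9) and moved to about (8.4, 7.6).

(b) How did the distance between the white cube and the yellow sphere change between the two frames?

+1.0

The distance was about 3.0 in the first image and 4.0 in the second, so they moved 1.0 units further apart.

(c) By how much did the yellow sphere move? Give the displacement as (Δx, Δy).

(1.2, 1.4)

The yellow sphere started near (7.9, 5.2) and ended near (9.1, 6.6).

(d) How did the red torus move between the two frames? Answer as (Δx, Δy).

(-0.6, -1.2)

The red torus was at about (15.5, 3.5) and moved to about (14.9, 2.3).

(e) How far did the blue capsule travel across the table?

2.7

The blue capsule moved from about (12.6, 6.0) to (10.1, 5.1), a distance of √(2.5² + 0.9²) ≈ 2.7.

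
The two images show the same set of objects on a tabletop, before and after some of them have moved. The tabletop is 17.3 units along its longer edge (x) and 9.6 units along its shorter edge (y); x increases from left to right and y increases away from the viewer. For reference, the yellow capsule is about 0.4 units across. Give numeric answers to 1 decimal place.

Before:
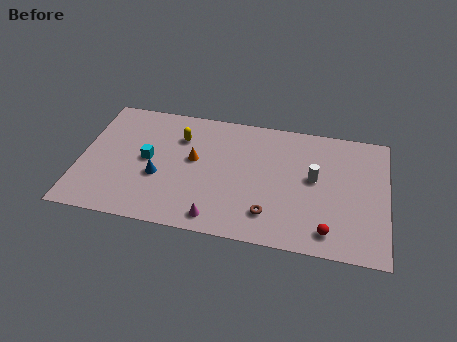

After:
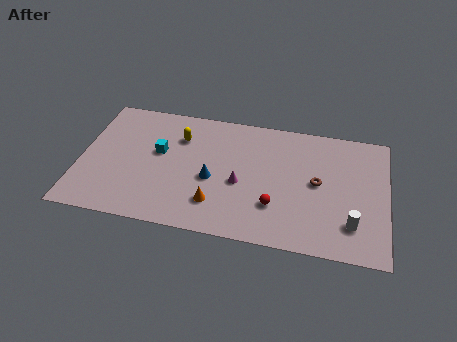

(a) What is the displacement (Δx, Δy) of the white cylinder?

(2.2, -3.0)

The white cylinder was at about (13.2, 5.3) and moved to about (15.4, 2.3).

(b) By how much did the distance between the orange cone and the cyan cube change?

+2.1

Before: roughly 2.6 units apart; after: 4.7. That's 2.1 units further apart.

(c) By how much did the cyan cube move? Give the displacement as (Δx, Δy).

(0.6, 0.7)

The cyan cube started near (3.8, 4.9) and ended near (4.4, 5.6).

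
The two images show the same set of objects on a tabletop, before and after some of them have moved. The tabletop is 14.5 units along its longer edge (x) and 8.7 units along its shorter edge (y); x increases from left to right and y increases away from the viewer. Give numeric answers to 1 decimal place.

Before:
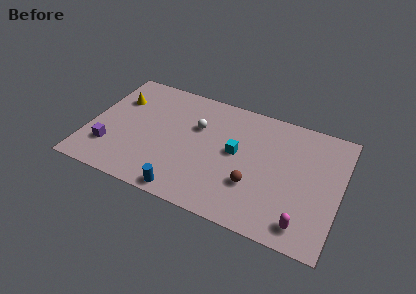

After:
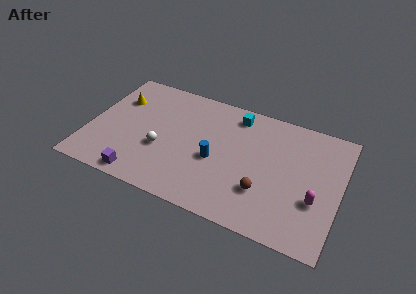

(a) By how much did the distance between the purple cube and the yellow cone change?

+1.8

Before: roughly 3.8 units apart; after: 5.6. That's 1.8 units further apart.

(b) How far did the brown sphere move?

0.6

The brown sphere was near (9.7, 2.8) before and (10.3, 2.6) after, so it travelled √(0.6² + 0.2²) ≈ 0.6 units.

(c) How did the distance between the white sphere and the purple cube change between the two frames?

-3.2

The distance was about 5.8 in the first image and 2.6 in the second, so they moved 3.2 units closer together.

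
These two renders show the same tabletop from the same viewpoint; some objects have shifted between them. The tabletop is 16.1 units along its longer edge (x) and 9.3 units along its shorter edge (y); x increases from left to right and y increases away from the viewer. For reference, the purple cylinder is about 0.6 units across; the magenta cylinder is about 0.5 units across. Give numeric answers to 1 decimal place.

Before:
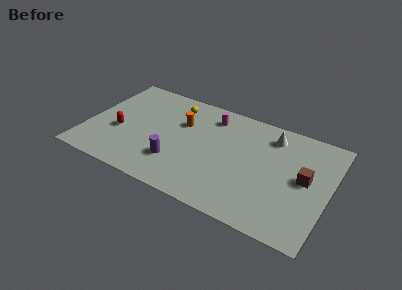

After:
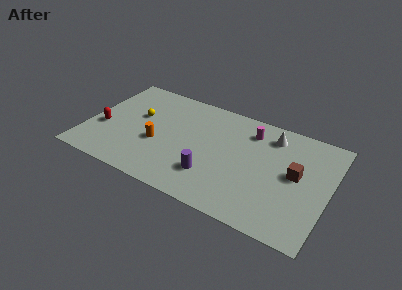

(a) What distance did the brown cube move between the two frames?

0.6

The brown cube moved from about (14.5, 4.9) to (13.9, 5.0), a distance of √(0.6² + 0.1²) ≈ 0.6.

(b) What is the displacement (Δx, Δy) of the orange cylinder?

(-1.3, -2.5)

From the two frames, the orange cylinder sits at roughly (6.1, 6.2) before and (4.8, 3.7) after.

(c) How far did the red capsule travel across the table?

1.1

From (2.2, 3.7) to (1.1, 3.6), the red capsule covered √(1.1² + 0.1²) ≈ 1.1 units.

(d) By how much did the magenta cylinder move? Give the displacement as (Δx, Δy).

(2.7, -0.2)

The magenta cylinder started near (7.9, 7.6) and ended near (10.6, 7.4).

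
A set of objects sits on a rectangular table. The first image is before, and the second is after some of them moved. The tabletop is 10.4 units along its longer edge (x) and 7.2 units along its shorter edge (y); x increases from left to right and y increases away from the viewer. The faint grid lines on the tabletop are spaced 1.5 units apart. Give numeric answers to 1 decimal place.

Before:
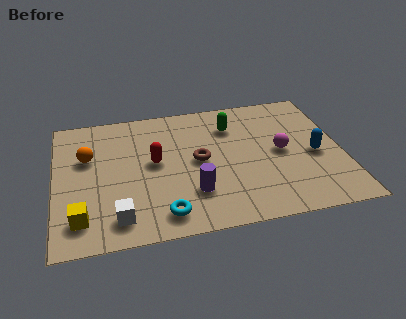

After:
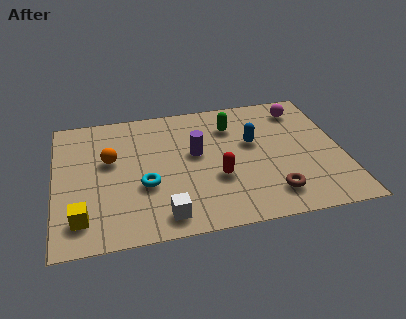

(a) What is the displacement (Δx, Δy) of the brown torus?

(2.5, -2.3)

The brown torus was at about (5.2, 3.7) and moved to about (7.7, 1.4).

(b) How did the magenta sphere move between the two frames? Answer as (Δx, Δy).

(0.9, 2.3)

The magenta sphere started near (8.2, 3.6) and ended near (9.1, 5.9).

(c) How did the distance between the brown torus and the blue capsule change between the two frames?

-1.3

Before: roughly 4.2 units apart; after: 2.9. That's 1.3 units closer together.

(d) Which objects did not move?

the yellow cube and the green capsule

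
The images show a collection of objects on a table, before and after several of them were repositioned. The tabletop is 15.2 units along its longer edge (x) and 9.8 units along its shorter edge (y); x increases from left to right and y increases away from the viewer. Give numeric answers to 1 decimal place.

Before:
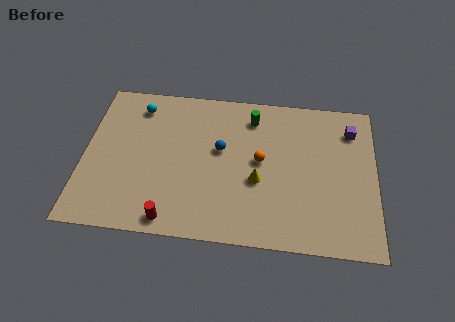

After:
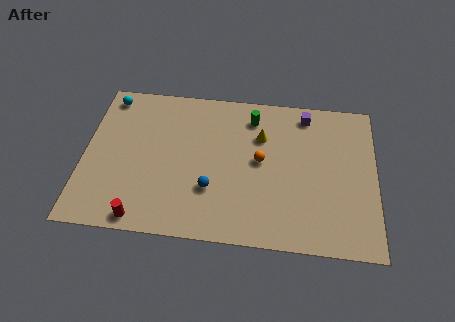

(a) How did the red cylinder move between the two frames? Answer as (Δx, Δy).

(-1.5, -0.1)

The red cylinder started near (4.7, 1.0) and ended near (3.2, 0.9).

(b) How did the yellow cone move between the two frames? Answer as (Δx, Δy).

(0.1, 2.9)

The yellow cone started near (9.1, 3.9) and ended near (9.2, 6.8).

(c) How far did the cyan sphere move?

1.7

The cyan sphere moved from about (2.7, 8.1) to (1.1, 8.6), a distance of √(1.6² + 0.5²) ≈ 1.7.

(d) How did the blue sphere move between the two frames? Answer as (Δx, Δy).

(-0.4, -2.6)

The blue sphere started near (7.1, 5.7) and ended near (6.7, 3.1).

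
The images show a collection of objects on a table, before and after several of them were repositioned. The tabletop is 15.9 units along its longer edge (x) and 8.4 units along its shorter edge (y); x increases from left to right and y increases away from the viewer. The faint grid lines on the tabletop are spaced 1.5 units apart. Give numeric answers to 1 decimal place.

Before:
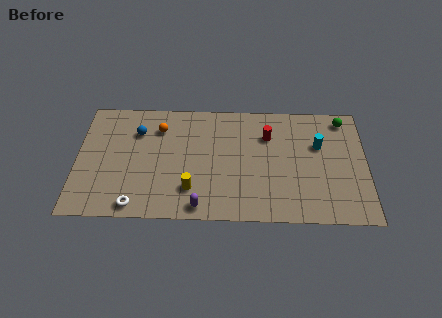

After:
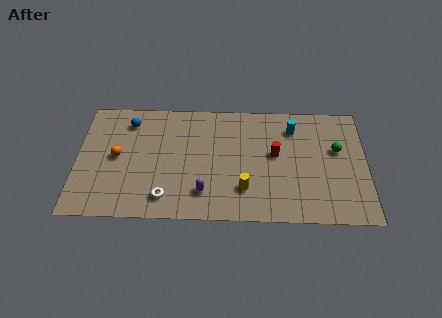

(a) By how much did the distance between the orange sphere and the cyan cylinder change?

+1.1

They were about 8.9 units apart before and 10.0 after — 1.1 units further apart.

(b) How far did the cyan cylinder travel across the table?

1.8

From (13.3, 5.4) to (11.9, 6.6), the cyan cylinder covered √(1.4² + 1.2²) ≈ 1.8 units.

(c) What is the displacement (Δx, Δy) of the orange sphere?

(-2.3, -2.1)

The orange sphere started near (4.5, 6.4) and ended near (2.2, 4.3).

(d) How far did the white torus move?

1.7

The white torus moved from about (3.3, 0.9) to (4.9, 1.5), a distance of √(1.6² + 0.6²) ≈ 1.7.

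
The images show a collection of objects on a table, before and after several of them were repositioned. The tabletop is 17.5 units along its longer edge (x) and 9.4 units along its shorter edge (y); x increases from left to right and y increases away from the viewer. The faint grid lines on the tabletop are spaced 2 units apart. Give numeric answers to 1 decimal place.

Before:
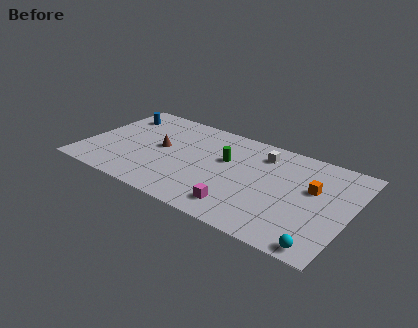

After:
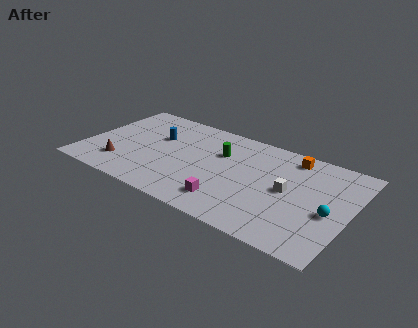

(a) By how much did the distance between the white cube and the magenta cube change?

-1.3

They were about 5.8 units apart before and 4.5 after — 1.3 units closer together.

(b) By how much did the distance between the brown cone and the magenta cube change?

+0.5

They were about 6.8 units apart before and 7.3 after — 0.5 units further apart.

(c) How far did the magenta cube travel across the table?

0.8

The magenta cube moved from about (10.8, 1.7) to (10.0, 1.9), a distance of √(0.8² + 0.2²) ≈ 0.8.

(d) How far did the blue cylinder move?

3.3

The blue cylinder was near (1.5, 7.3) before and (4.5, 6.0) after, so it travelled √(3.0² + 1.3²) ≈ 3.3 units.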